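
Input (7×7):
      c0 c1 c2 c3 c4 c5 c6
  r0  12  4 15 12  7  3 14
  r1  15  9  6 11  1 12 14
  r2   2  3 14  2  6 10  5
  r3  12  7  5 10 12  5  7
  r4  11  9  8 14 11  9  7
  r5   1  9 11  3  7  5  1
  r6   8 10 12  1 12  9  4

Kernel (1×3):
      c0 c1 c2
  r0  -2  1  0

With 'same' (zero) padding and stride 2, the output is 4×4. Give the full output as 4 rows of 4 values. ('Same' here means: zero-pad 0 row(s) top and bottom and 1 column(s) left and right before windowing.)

12 7 -17 8
2 8 2 -15
11 -10 -17 -11
8 -8 10 -14

Output[0,0]: The receptive field on the zero-padded input at this output position is [0 12 4]. Elementwise product with the kernel and sum: 0·-2 + 12·1.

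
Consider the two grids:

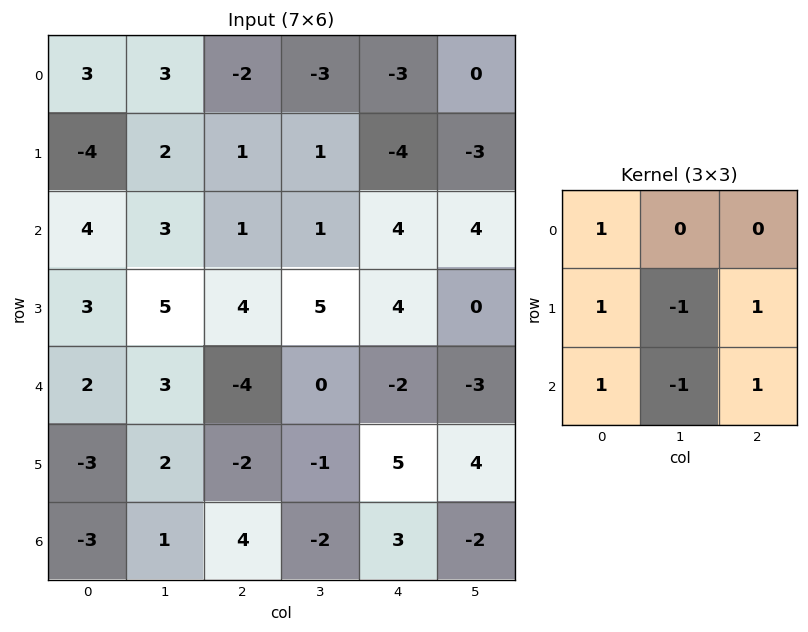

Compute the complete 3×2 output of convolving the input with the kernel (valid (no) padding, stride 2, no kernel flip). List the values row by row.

0 -2
1 -2
-5 9

Output[0,0]: The receptive field on the input at this output position is [3 3 -2 / -4 2 1 / 4 3 1]. Elementwise product with the kernel and sum: 3·1 + -4·1 + 2·-1 + 1·1 + 4·1 + 3·-1 + 1·1.
Output[0,1]: The receptive field on the input at this output position is [-2 -3 -3 / 1 1 -4 / 1 1 4]. Elementwise product with the kernel and sum: -2·1 + 1·1 + 1·-1 + -4·1 + 1·1 + 1·-1 + 4·1.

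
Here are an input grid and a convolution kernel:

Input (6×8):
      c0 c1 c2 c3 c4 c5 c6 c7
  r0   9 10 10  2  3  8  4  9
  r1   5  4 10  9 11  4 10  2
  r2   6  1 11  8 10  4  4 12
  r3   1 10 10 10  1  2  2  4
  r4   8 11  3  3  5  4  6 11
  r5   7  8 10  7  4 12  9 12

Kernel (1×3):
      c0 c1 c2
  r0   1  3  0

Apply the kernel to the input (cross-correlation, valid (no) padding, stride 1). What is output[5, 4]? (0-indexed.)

40

The receptive field on the input at this output position is [4 12 9]. Elementwise product with the kernel and sum: 4·1 + 12·3.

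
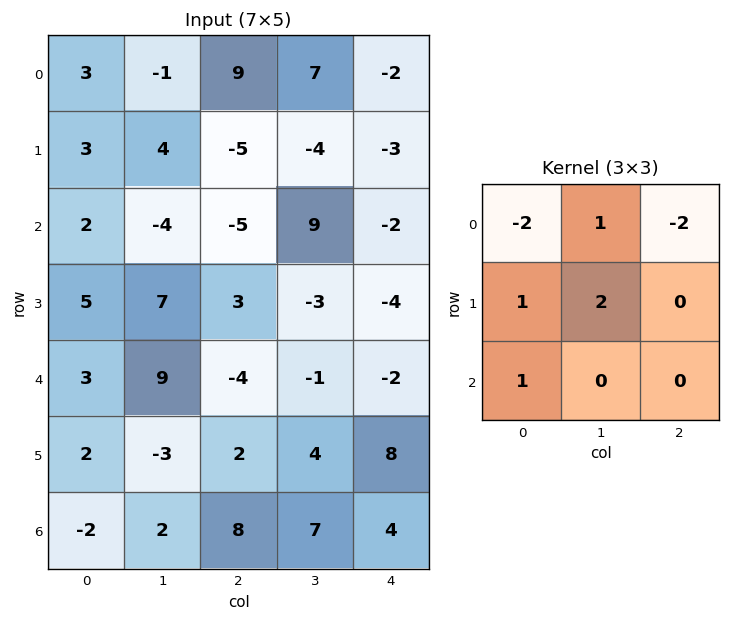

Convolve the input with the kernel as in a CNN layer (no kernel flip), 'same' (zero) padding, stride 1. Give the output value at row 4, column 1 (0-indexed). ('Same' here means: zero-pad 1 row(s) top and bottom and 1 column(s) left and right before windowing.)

The receptive field on the zero-padded input at this output position is [5 7 3 / 3 9 -4 / 2 -3 2]. Elementwise product with the kernel and sum: 5·-2 + 7·1 + 3·-2 + 3·1 + 9·2 + 2·1.

14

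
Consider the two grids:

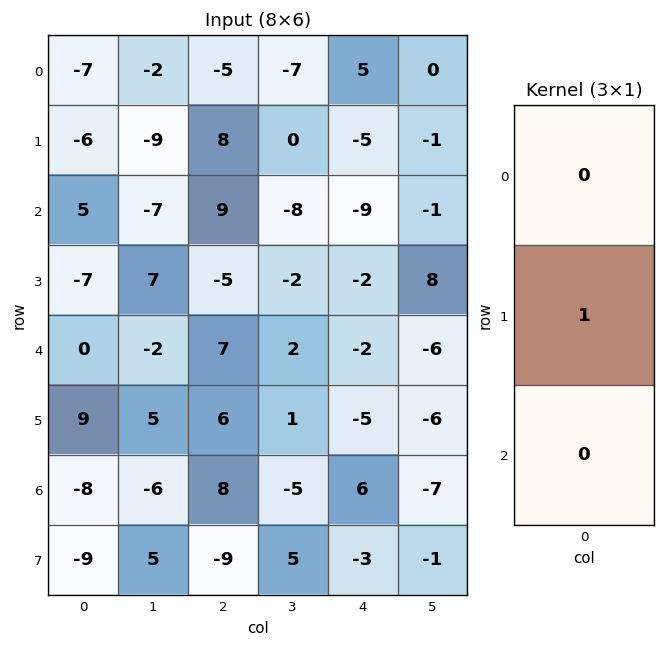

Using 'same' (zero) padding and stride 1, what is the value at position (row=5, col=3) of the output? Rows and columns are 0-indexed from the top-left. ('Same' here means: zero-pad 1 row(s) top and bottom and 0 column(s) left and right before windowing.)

1

The receptive field on the zero-padded input at this output position is [2 / 1 / -5]. Elementwise product with the kernel and sum: 1·1.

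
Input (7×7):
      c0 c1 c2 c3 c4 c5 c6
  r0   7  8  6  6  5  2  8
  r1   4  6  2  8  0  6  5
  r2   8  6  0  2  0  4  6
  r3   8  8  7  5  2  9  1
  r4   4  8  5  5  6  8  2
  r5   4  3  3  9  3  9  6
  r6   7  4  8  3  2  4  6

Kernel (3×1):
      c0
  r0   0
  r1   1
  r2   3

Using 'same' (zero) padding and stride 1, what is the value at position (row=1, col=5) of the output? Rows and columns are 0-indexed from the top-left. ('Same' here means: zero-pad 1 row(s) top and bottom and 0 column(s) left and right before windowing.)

18

The receptive field on the zero-padded input at this output position is [2 / 6 / 4]. Elementwise product with the kernel and sum: 6·1 + 4·3.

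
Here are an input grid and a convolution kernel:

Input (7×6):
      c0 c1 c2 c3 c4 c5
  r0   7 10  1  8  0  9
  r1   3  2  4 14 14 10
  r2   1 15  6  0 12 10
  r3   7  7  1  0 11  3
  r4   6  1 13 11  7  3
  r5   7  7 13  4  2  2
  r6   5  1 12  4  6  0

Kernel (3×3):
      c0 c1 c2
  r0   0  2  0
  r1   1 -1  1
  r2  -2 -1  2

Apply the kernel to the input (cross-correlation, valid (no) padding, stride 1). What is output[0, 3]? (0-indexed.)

The receptive field on the input at this output position is [8 0 9 / 14 14 10 / 0 12 10]. Elementwise product with the kernel and sum: 0·2 + 14·1 + 14·-1 + 10·1 + 0·-2 + 12·-1 + 10·2.

18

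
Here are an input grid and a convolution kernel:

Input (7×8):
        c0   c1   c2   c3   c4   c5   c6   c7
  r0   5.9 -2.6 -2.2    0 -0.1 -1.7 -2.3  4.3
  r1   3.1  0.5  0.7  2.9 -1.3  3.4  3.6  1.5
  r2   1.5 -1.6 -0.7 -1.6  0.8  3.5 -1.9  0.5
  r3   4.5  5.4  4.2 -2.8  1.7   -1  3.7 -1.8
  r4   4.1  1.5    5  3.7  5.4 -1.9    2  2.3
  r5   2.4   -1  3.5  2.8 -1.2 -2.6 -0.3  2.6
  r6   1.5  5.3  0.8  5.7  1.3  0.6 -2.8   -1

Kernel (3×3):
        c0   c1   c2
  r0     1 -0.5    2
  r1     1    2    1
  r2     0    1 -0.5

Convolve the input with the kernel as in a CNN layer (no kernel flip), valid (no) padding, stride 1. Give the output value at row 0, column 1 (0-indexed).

3.4

The receptive field on the input at this output position is [-2.6 -2.2 0 / 0.5 0.7 2.9 / -1.6 -0.7 -1.6]. Elementwise product with the kernel and sum: -2.6·1 + -2.2·-0.5 + 0·2 + 0.5·1 + 0.7·2 + 2.9·1 + -0.7·1 + -1.6·-0.5.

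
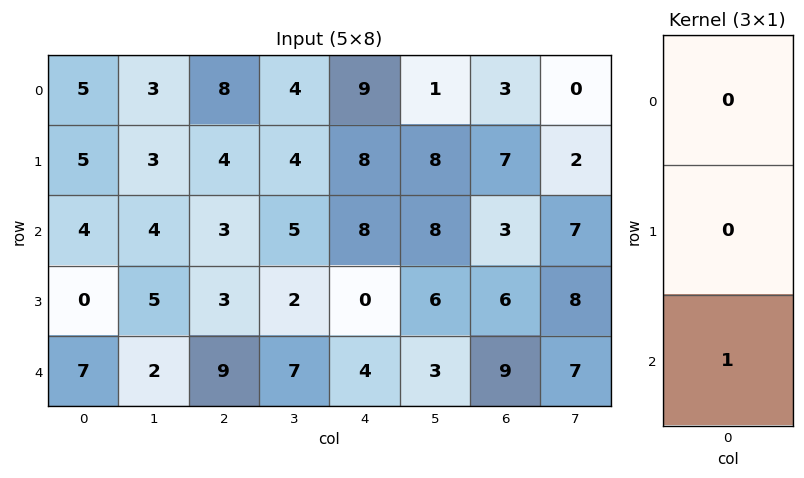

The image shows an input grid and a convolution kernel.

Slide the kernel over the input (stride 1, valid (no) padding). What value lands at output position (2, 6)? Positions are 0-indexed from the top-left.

The receptive field on the input at this output position is [3 / 6 / 9]. Elementwise product with the kernel and sum: 9·1.

9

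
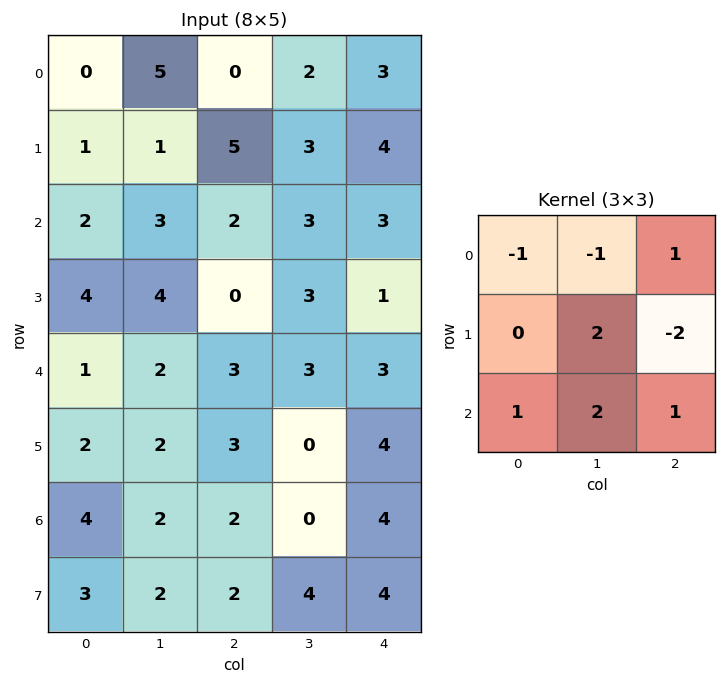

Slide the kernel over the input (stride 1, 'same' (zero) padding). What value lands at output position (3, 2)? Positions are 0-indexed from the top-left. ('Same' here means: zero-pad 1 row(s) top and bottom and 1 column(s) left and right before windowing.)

The receptive field on the zero-padded input at this output position is [3 2 3 / 4 0 3 / 2 3 3]. Elementwise product with the kernel and sum: 3·-1 + 2·-1 + 3·1 + 0·2 + 3·-2 + 2·1 + 3·2 + 3·1.

3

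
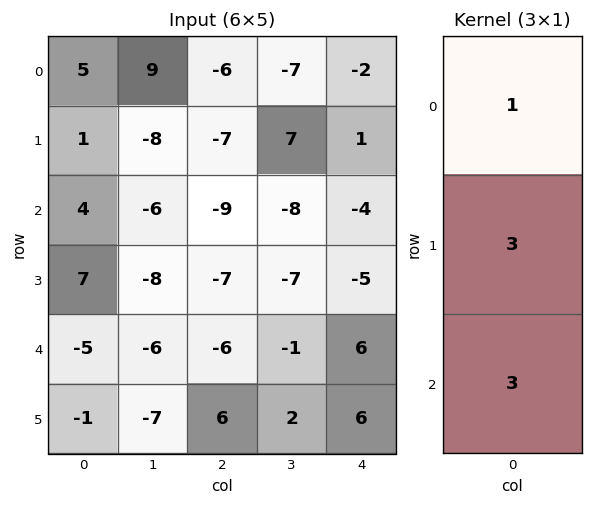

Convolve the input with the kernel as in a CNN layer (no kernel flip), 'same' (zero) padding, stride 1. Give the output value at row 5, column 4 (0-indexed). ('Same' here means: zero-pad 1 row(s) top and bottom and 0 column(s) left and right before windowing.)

24

The receptive field on the zero-padded input at this output position is [6 / 6 / 0]. Elementwise product with the kernel and sum: 6·1 + 6·3 + 0·3.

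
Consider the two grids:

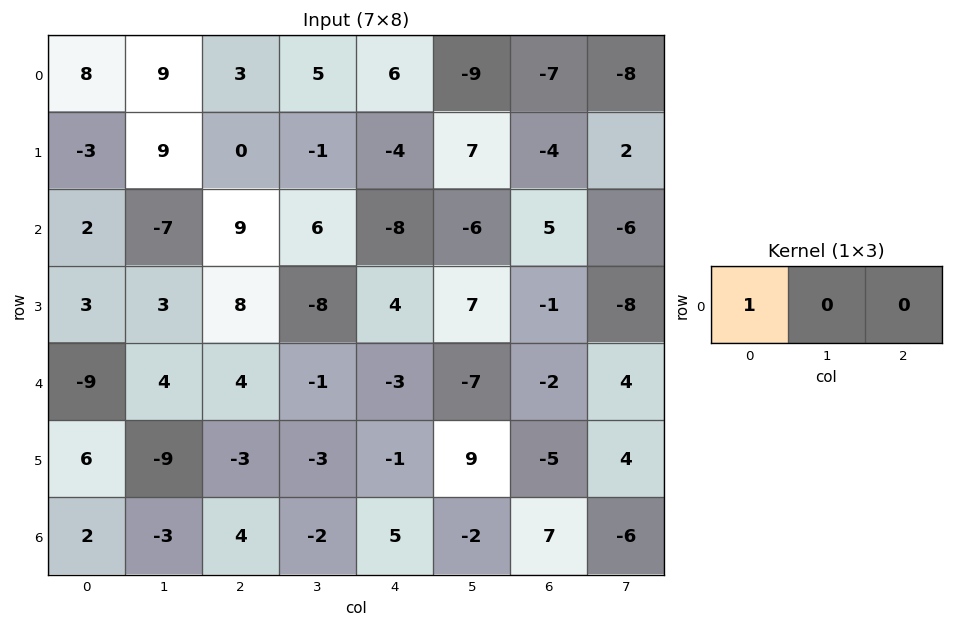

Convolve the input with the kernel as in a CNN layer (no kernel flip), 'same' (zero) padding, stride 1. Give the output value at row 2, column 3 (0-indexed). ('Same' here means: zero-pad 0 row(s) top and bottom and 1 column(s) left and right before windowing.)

The receptive field on the zero-padded input at this output position is [9 6 -8]. Elementwise product with the kernel and sum: 9·1.

9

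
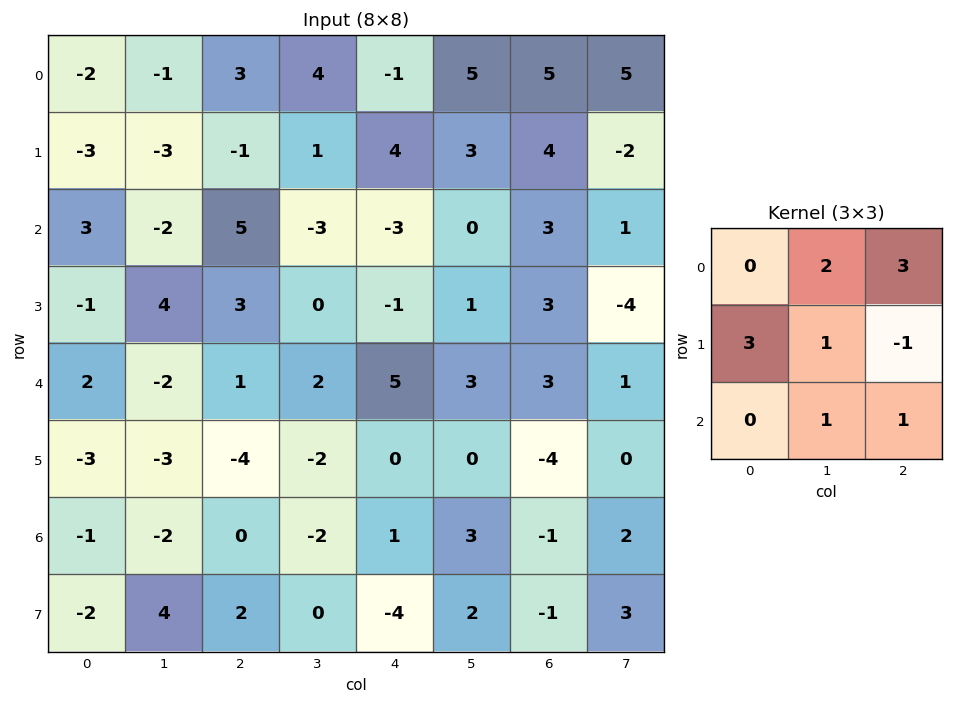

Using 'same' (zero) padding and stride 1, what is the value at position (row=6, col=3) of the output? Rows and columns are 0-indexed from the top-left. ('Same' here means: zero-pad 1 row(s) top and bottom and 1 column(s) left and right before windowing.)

-11

The receptive field on the zero-padded input at this output position is [-4 -2 0 / 0 -2 1 / 2 0 -4]. Elementwise product with the kernel and sum: -2·2 + 0·3 + 0·3 + -2·1 + 1·-1 + 0·1 + -4·1.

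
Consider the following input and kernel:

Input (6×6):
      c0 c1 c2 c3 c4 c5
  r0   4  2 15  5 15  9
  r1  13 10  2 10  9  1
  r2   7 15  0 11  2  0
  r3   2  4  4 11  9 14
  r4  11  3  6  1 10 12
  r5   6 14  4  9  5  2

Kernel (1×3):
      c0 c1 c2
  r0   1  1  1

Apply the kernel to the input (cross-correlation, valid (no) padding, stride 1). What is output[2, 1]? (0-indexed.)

The receptive field on the input at this output position is [15 0 11]. Elementwise product with the kernel and sum: 15·1 + 0·1 + 11·1.

26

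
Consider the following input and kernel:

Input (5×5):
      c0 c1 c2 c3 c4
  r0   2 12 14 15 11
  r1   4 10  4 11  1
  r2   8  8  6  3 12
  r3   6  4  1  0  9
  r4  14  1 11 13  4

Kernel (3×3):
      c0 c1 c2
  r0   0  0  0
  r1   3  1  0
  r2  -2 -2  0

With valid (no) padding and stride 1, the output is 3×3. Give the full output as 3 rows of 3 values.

-10 6 5
12 20 19
-8 -11 -45

Output[0,0]: The receptive field on the input at this output position is [2 12 14 / 4 10 4 / 8 8 6]. Elementwise product with the kernel and sum: 4·3 + 10·1 + 8·-2 + 8·-2.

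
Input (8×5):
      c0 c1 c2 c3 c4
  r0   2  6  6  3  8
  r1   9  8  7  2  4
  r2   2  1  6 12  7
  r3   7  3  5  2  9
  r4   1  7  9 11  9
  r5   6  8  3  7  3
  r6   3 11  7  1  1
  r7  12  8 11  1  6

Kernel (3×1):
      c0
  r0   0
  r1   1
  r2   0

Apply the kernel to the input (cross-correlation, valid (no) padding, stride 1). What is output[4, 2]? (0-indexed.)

3

The receptive field on the input at this output position is [9 / 3 / 7]. Elementwise product with the kernel and sum: 3·1.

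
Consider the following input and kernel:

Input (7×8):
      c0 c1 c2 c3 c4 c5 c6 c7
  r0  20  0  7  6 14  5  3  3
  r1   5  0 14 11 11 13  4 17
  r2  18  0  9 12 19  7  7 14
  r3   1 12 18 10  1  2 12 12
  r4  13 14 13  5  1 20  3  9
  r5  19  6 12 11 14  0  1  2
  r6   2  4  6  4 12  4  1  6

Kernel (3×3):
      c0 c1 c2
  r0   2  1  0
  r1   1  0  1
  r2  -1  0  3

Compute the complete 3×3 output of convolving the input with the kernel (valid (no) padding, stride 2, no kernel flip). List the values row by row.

Output[0,0]: The receptive field on the input at this output position is [20 0 7 / 5 0 14 / 18 0 9]. Elementwise product with the kernel and sum: 20·2 + 0·1 + 5·1 + 14·1 + 18·-1 + 9·3.
Output[0,1]: The receptive field on the input at this output position is [7 6 14 / 14 11 11 / 9 12 19]. Elementwise product with the kernel and sum: 7·2 + 6·1 + 14·1 + 11·1 + 9·-1 + 19·3.

68 93 50
81 39 66
87 87 28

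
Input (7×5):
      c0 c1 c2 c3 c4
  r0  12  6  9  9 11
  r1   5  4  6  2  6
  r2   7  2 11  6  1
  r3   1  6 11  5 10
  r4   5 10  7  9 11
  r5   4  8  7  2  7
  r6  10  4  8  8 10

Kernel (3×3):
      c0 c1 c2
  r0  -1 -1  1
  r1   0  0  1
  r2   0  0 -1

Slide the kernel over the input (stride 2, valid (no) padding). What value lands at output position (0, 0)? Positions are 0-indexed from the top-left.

-14

The receptive field on the input at this output position is [12 6 9 / 5 4 6 / 7 2 11]. Elementwise product with the kernel and sum: 12·-1 + 6·-1 + 9·1 + 6·1 + 11·-1.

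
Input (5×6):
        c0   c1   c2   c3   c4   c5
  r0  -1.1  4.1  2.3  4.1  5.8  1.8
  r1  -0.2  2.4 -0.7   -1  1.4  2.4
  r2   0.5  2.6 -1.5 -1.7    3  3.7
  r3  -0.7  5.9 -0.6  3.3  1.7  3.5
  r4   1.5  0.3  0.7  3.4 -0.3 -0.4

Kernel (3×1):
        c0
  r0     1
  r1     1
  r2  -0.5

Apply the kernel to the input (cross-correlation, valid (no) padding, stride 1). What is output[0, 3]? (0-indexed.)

The receptive field on the input at this output position is [4.1 / -1 / -1.7]. Elementwise product with the kernel and sum: 4.1·1 + -1·1 + -1.7·-0.5.

3.95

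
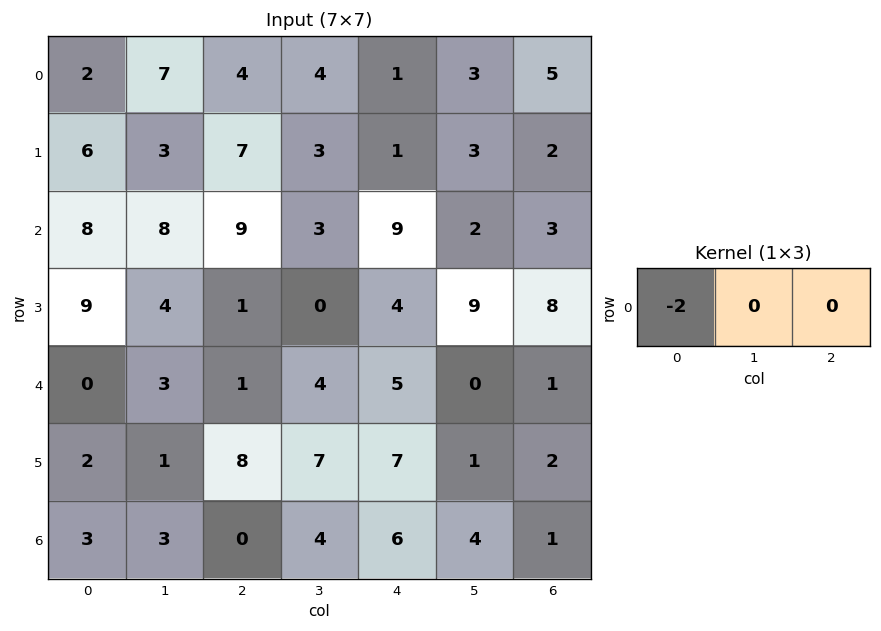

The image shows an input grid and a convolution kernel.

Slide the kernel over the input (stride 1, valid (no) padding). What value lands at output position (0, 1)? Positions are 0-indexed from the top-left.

-14

The receptive field on the input at this output position is [7 4 4]. Elementwise product with the kernel and sum: 7·-2.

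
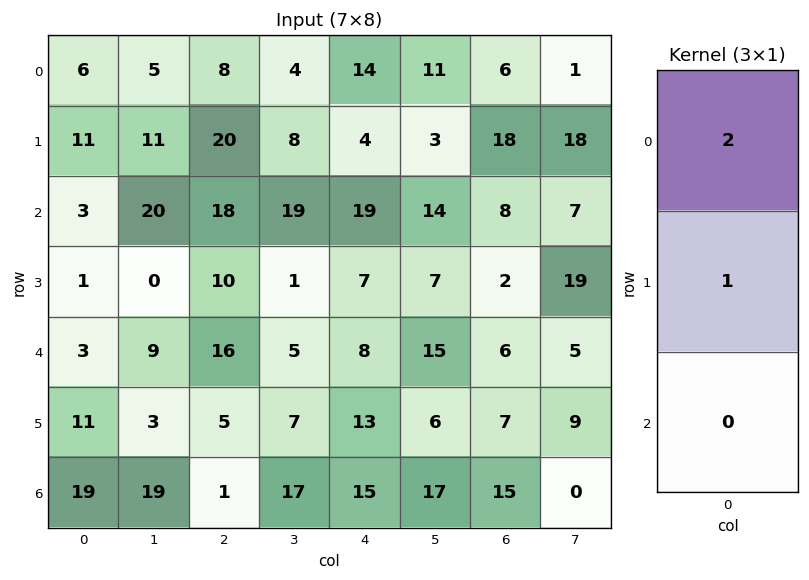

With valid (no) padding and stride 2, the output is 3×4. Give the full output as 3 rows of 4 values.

23 36 32 30
7 46 45 18
17 37 29 19

Output[0,0]: The receptive field on the input at this output position is [6 / 11 / 3]. Elementwise product with the kernel and sum: 6·2 + 11·1.
Output[0,1]: The receptive field on the input at this output position is [8 / 20 / 18]. Elementwise product with the kernel and sum: 8·2 + 20·1.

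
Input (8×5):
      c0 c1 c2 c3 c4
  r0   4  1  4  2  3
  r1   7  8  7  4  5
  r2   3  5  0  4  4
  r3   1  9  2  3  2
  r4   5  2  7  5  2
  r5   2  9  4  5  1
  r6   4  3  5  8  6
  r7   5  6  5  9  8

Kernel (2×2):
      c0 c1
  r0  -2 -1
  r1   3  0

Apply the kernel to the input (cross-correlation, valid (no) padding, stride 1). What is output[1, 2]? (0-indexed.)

-18

The receptive field on the input at this output position is [7 4 / 0 4]. Elementwise product with the kernel and sum: 7·-2 + 4·-1 + 0·3.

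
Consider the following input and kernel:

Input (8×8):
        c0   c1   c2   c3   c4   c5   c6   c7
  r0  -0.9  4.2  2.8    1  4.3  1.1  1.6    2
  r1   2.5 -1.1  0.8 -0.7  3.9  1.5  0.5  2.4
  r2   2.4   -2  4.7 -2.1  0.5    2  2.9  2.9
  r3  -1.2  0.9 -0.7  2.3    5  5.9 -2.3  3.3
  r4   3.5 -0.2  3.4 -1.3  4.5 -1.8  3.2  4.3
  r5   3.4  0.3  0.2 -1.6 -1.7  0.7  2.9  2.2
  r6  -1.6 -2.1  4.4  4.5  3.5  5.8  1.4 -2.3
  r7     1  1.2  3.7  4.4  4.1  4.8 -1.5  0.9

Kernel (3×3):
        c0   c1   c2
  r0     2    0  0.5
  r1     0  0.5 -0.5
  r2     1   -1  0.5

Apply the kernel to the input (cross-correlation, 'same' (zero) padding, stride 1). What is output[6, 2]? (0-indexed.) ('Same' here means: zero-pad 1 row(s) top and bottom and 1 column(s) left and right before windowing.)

The receptive field on the zero-padded input at this output position is [0.3 0.2 -1.6 / -2.1 4.4 4.5 / 1.2 3.7 4.4]. Elementwise product with the kernel and sum: 0.3·2 + -1.6·0.5 + 4.4·0.5 + 4.5·-0.5 + 1.2·1 + 3.7·-1 + 4.4·0.5.

-0.55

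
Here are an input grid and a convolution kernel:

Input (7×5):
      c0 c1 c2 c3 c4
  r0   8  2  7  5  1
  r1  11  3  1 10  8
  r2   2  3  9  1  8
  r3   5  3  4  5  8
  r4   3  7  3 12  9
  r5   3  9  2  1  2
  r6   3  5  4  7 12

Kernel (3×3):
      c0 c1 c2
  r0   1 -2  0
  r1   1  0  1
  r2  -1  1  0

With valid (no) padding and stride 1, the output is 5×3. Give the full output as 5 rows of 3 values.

17 7 -2
14 6 -1
9 -11 28
11 7 5
-4 10 -14

Output[0,0]: The receptive field on the input at this output position is [8 2 7 / 11 3 1 / 2 3 9]. Elementwise product with the kernel and sum: 8·1 + 2·-2 + 11·1 + 1·1 + 2·-1 + 3·1.
Output[0,1]: The receptive field on the input at this output position is [2 7 5 / 3 1 10 / 3 9 1]. Elementwise product with the kernel and sum: 2·1 + 7·-2 + 3·1 + 10·1 + 3·-1 + 9·1.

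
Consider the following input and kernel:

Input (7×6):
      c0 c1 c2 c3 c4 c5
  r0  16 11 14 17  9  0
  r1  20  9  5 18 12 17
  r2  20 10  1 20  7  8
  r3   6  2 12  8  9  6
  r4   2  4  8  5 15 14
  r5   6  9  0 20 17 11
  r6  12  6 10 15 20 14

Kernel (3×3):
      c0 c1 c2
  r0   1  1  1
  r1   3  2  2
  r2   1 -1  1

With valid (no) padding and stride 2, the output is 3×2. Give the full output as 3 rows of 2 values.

Output[0,0]: The receptive field on the input at this output position is [16 11 14 / 20 9 5 / 20 10 1]. Elementwise product with the kernel and sum: 16·1 + 11·1 + 14·1 + 20·3 + 9·2 + 5·2 + 20·1 + 10·-1 + 1·1.
Output[0,1]: The receptive field on the input at this output position is [14 17 9 / 5 18 12 / 1 20 7]. Elementwise product with the kernel and sum: 14·1 + 17·1 + 9·1 + 5·3 + 18·2 + 12·2 + 1·1 + 20·-1 + 7·1.

140 103
83 116
66 117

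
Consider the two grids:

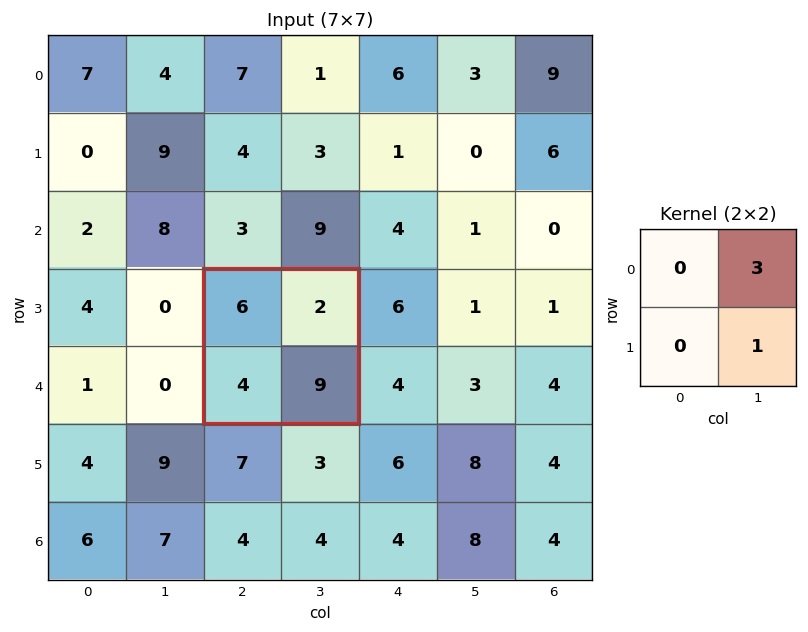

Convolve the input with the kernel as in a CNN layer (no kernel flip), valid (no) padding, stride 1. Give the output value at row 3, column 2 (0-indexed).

The receptive field on the input at this output position is [6 2 / 4 9]. Elementwise product with the kernel and sum: 2·3 + 9·1.

15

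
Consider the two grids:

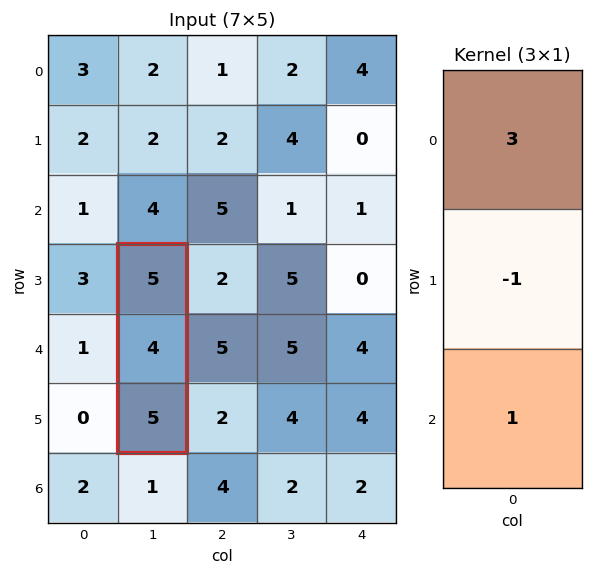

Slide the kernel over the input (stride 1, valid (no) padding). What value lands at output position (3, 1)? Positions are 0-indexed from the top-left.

16

The receptive field on the input at this output position is [5 / 4 / 5]. Elementwise product with the kernel and sum: 5·3 + 4·-1 + 5·1.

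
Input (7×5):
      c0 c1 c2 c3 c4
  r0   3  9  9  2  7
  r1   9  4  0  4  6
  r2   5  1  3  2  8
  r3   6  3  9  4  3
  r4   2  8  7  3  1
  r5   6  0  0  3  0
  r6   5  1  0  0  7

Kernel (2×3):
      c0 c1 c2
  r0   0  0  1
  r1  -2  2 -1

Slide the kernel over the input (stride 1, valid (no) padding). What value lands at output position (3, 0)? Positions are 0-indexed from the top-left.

14

The receptive field on the input at this output position is [6 3 9 / 2 8 7]. Elementwise product with the kernel and sum: 9·1 + 2·-2 + 8·2 + 7·-1.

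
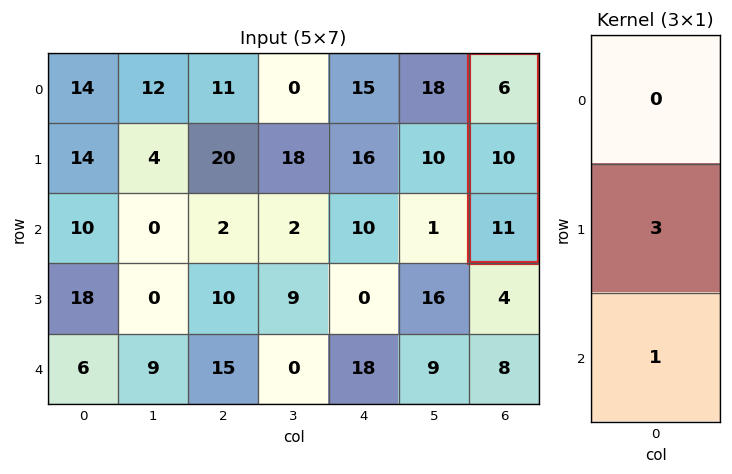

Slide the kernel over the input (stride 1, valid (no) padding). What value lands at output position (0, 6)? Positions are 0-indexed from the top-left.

The receptive field on the input at this output position is [6 / 10 / 11]. Elementwise product with the kernel and sum: 10·3 + 11·1.

41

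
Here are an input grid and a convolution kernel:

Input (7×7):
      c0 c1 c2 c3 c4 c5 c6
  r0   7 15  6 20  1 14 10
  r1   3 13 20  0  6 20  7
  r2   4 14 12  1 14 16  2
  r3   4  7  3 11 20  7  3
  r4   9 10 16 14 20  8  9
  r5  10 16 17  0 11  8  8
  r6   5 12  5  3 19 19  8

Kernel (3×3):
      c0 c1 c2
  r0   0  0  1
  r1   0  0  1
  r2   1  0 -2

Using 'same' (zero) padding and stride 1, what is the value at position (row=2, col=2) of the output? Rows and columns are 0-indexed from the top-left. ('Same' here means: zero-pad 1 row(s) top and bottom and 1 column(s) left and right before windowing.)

-14

The receptive field on the zero-padded input at this output position is [13 20 0 / 14 12 1 / 7 3 11]. Elementwise product with the kernel and sum: 0·1 + 1·1 + 7·1 + 11·-2.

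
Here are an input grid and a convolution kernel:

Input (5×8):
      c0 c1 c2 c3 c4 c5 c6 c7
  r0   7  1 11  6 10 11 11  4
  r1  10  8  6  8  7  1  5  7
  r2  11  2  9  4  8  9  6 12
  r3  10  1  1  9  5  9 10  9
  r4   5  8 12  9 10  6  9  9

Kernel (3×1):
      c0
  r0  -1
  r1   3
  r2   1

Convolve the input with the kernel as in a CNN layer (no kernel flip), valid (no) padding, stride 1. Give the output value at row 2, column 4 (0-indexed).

The receptive field on the input at this output position is [8 / 5 / 10]. Elementwise product with the kernel and sum: 8·-1 + 5·3 + 10·1.

17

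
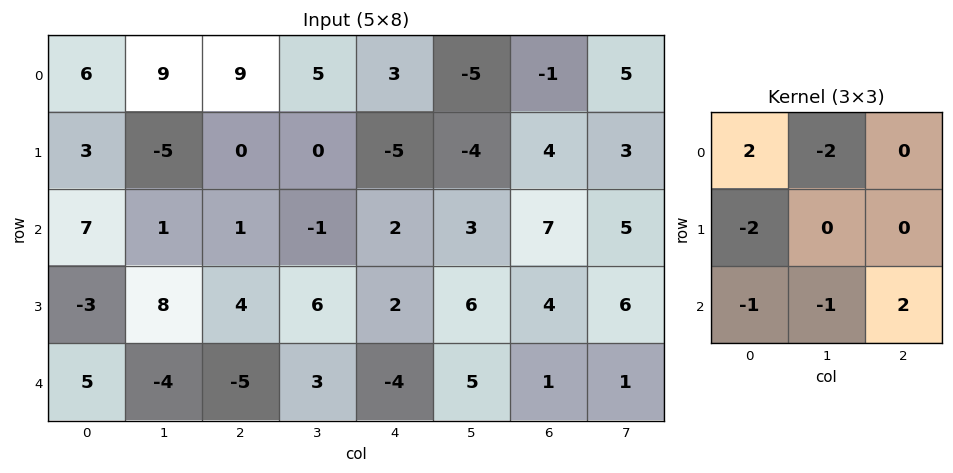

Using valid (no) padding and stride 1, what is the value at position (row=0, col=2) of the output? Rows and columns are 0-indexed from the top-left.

The receptive field on the input at this output position is [9 5 3 / 0 0 -5 / 1 -1 2]. Elementwise product with the kernel and sum: 9·2 + 5·-2 + 0·-2 + 1·-1 + -1·-1 + 2·2.

12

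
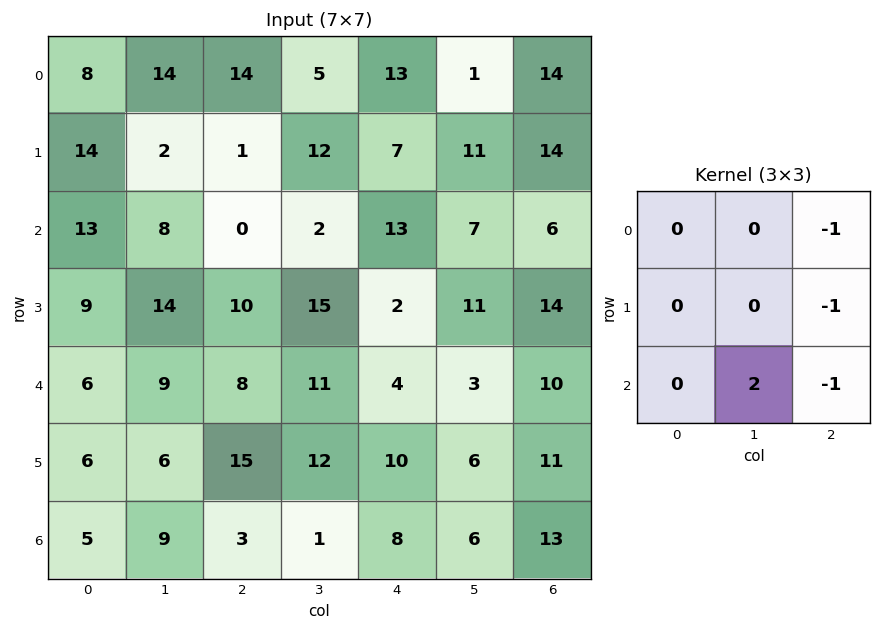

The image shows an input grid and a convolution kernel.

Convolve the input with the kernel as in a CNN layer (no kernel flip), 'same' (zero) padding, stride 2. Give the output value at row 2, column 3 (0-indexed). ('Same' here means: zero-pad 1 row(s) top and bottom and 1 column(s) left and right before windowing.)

22

The receptive field on the zero-padded input at this output position is [11 14 0 / 3 10 0 / 6 11 0]. Elementwise product with the kernel and sum: 0·-1 + 0·-1 + 11·2 + 0·-1.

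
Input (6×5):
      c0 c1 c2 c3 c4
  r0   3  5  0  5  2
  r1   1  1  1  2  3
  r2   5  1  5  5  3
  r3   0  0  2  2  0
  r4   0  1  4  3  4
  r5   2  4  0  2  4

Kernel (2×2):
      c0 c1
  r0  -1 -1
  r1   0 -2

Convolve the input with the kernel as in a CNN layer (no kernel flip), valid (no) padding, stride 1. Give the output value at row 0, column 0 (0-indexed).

-10

The receptive field on the input at this output position is [3 5 / 1 1]. Elementwise product with the kernel and sum: 3·-1 + 5·-1 + 1·-2.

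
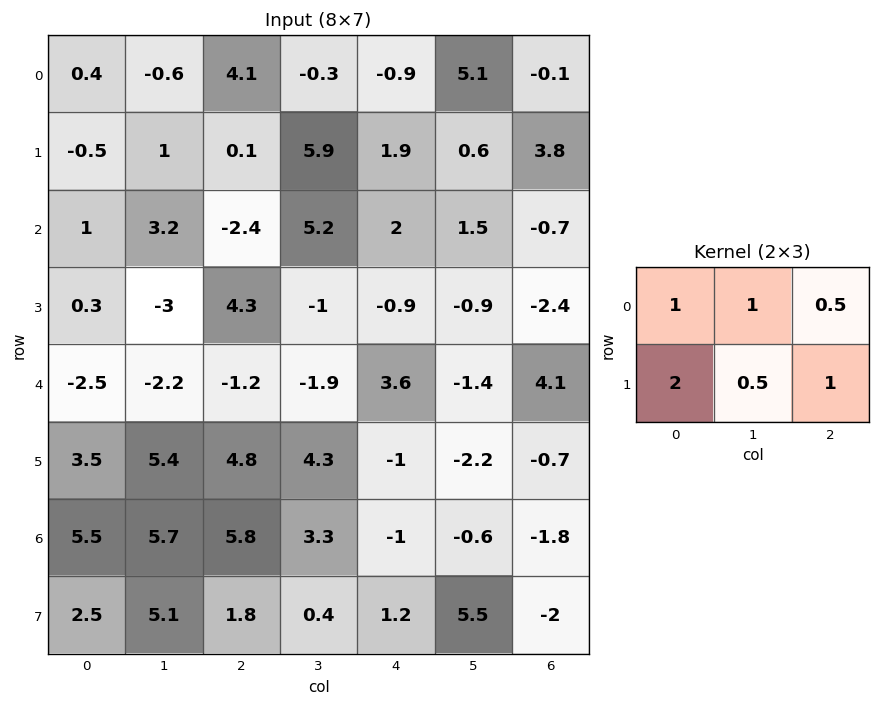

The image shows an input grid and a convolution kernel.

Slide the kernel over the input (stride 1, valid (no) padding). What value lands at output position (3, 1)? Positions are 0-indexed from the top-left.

-6.1

The receptive field on the input at this output position is [-3 4.3 -1 / -2.2 -1.2 -1.9]. Elementwise product with the kernel and sum: -3·1 + 4.3·1 + -1·0.5 + -2.2·2 + -1.2·0.5 + -1.9·1.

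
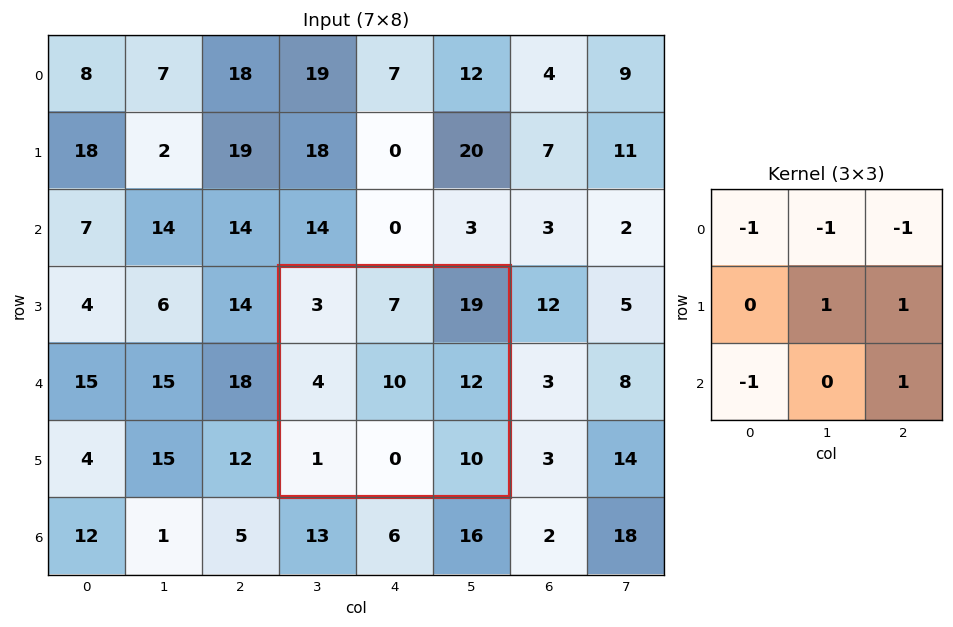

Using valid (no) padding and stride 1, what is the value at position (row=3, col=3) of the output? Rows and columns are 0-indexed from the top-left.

The receptive field on the input at this output position is [3 7 19 / 4 10 12 / 1 0 10]. Elementwise product with the kernel and sum: 3·-1 + 7·-1 + 19·-1 + 10·1 + 12·1 + 1·-1 + 10·1.

2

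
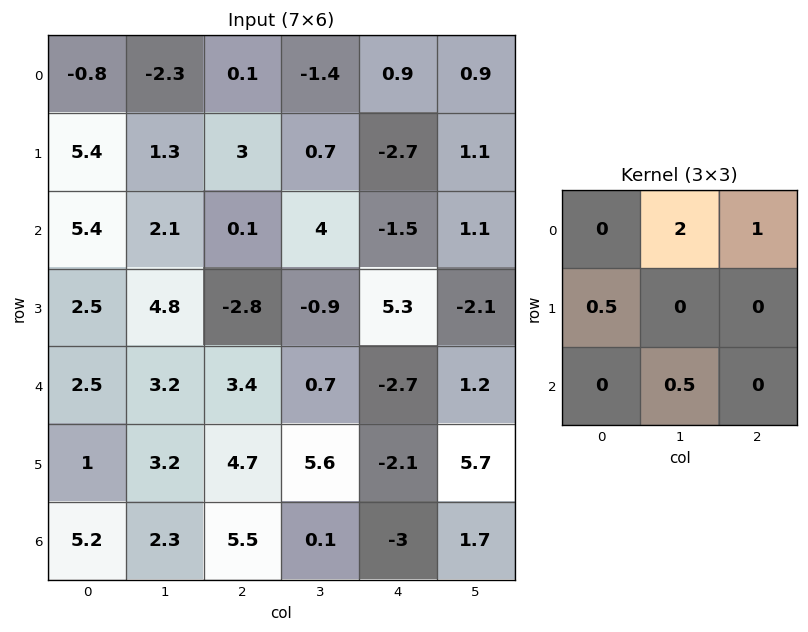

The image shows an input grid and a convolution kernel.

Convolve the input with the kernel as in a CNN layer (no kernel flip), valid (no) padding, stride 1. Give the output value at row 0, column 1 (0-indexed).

-0.5

The receptive field on the input at this output position is [-2.3 0.1 -1.4 / 1.3 3 0.7 / 2.1 0.1 4]. Elementwise product with the kernel and sum: 0.1·2 + -1.4·1 + 1.3·0.5 + 0.1·0.5.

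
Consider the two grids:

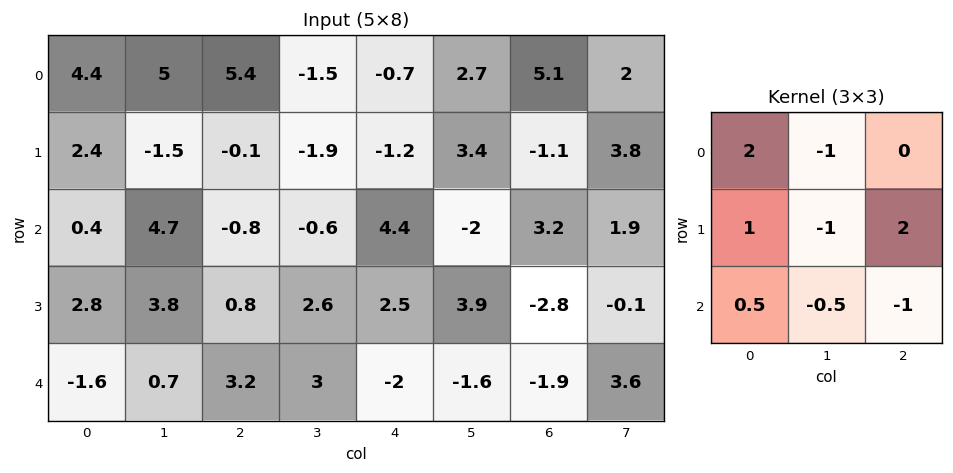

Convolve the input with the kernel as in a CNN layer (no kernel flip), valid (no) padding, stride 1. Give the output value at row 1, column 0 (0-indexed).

The receptive field on the input at this output position is [2.4 -1.5 -0.1 / 0.4 4.7 -0.8 / 2.8 3.8 0.8]. Elementwise product with the kernel and sum: 2.4·2 + -1.5·-1 + 0.4·1 + 4.7·-1 + -0.8·2 + 2.8·0.5 + 3.8·-0.5 + 0.8·-1.

-0.9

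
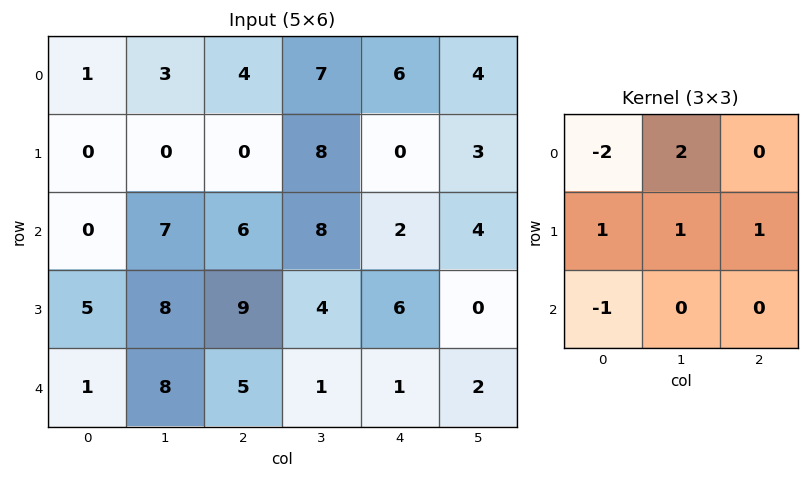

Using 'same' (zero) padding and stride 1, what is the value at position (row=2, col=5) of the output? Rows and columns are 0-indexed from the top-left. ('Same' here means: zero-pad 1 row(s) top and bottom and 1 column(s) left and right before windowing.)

6

The receptive field on the zero-padded input at this output position is [0 3 0 / 2 4 0 / 6 0 0]. Elementwise product with the kernel and sum: 0·-2 + 3·2 + 2·1 + 4·1 + 0·1 + 6·-1.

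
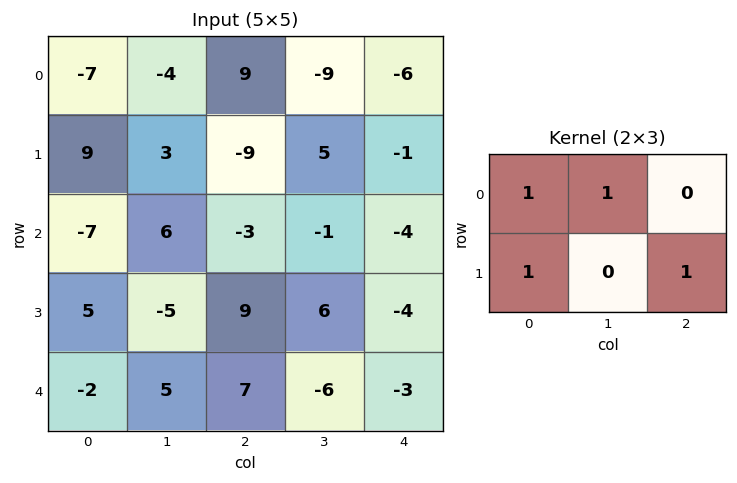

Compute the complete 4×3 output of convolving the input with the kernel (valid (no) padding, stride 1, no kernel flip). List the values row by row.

-11 13 -10
2 -1 -11
13 4 1
5 3 19

Output[0,0]: The receptive field on the input at this output position is [-7 -4 9 / 9 3 -9]. Elementwise product with the kernel and sum: -7·1 + -4·1 + 9·1 + -9·1.
Output[0,1]: The receptive field on the input at this output position is [-4 9 -9 / 3 -9 5]. Elementwise product with the kernel and sum: -4·1 + 9·1 + 3·1 + 5·1.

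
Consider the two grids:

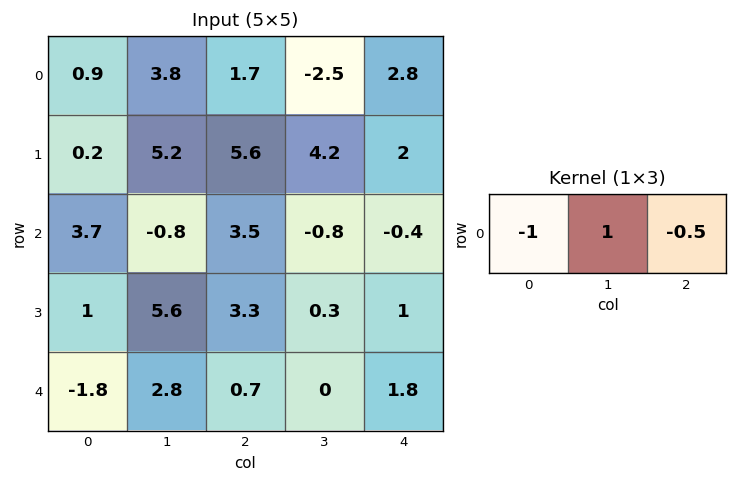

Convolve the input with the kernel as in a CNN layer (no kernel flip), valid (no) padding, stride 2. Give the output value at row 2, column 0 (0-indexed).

The receptive field on the input at this output position is [-1.8 2.8 0.7]. Elementwise product with the kernel and sum: -1.8·-1 + 2.8·1 + 0.7·-0.5.

4.25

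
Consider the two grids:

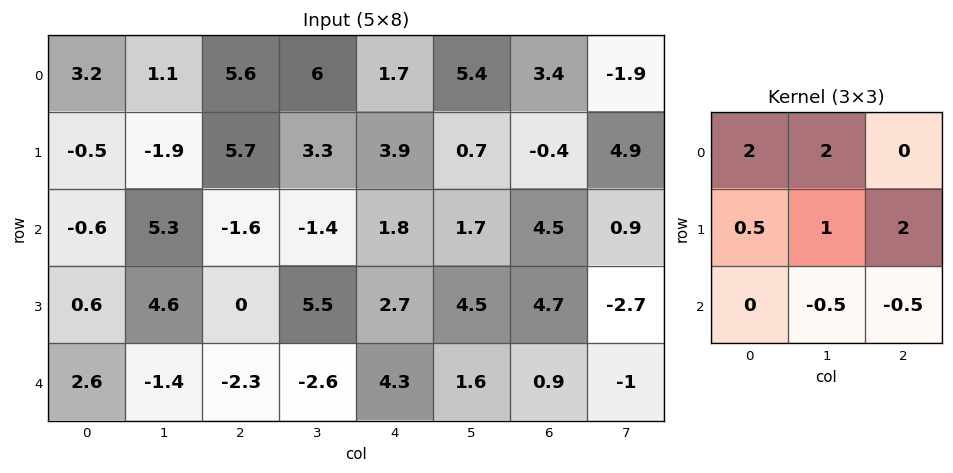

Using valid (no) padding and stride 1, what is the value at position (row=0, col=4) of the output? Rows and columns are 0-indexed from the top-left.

The receptive field on the input at this output position is [1.7 5.4 3.4 / 3.9 0.7 -0.4 / 1.8 1.7 4.5]. Elementwise product with the kernel and sum: 1.7·2 + 5.4·2 + 3.9·0.5 + 0.7·1 + -0.4·2 + 1.7·-0.5 + 4.5·-0.5.

12.95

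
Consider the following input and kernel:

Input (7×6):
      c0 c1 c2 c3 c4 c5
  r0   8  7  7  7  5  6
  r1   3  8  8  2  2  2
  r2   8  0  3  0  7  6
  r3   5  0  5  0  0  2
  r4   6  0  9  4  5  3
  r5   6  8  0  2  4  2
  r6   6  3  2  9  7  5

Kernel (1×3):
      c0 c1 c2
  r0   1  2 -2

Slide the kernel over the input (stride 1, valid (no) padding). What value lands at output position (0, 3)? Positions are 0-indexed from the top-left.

5

The receptive field on the input at this output position is [7 5 6]. Elementwise product with the kernel and sum: 7·1 + 5·2 + 6·-2.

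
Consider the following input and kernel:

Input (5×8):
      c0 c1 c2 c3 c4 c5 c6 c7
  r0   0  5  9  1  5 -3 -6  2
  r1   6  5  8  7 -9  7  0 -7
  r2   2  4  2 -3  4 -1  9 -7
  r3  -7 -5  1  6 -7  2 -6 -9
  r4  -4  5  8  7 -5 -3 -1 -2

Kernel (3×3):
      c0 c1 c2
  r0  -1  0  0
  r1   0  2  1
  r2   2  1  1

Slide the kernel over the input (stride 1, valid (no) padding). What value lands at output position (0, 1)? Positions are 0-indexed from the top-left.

25

The receptive field on the input at this output position is [5 9 1 / 5 8 7 / 4 2 -3]. Elementwise product with the kernel and sum: 5·-1 + 8·2 + 7·1 + 4·2 + 2·1 + -3·1.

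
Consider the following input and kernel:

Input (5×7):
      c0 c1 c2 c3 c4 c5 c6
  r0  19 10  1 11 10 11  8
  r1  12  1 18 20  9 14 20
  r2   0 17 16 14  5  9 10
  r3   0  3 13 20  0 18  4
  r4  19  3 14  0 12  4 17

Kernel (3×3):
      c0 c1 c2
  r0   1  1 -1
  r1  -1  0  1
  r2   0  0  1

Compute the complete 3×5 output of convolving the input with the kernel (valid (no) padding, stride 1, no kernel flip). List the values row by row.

50 33 -2 13 34
24 16 18 28 12
28 36 24 12 25

Output[0,0]: The receptive field on the input at this output position is [19 10 1 / 12 1 18 / 0 17 16]. Elementwise product with the kernel and sum: 19·1 + 10·1 + 1·-1 + 12·-1 + 18·1 + 16·1.
Output[0,1]: The receptive field on the input at this output position is [10 1 11 / 1 18 20 / 17 16 14]. Elementwise product with the kernel and sum: 10·1 + 1·1 + 11·-1 + 1·-1 + 20·1 + 14·1.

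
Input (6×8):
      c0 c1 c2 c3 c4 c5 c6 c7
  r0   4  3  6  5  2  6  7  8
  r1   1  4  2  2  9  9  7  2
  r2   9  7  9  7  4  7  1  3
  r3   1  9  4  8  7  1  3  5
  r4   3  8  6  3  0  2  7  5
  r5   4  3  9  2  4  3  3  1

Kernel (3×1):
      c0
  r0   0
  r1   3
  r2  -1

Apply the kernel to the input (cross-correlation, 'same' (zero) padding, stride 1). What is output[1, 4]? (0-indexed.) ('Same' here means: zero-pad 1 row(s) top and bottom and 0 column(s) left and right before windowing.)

23

The receptive field on the zero-padded input at this output position is [2 / 9 / 4]. Elementwise product with the kernel and sum: 9·3 + 4·-1.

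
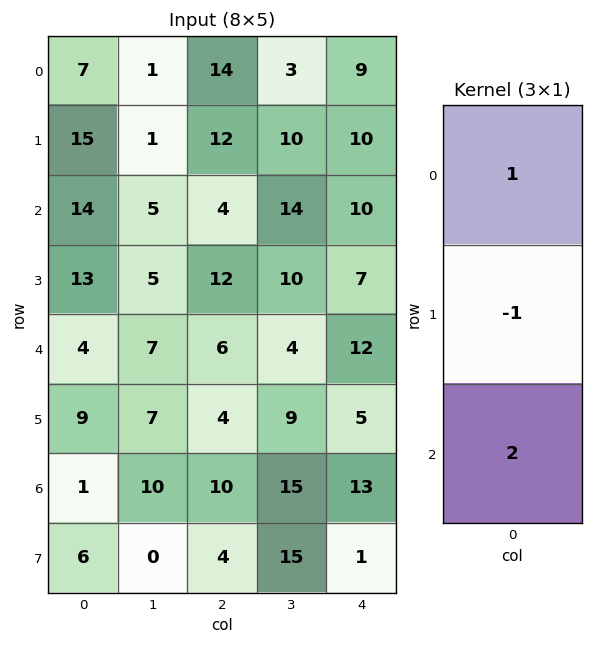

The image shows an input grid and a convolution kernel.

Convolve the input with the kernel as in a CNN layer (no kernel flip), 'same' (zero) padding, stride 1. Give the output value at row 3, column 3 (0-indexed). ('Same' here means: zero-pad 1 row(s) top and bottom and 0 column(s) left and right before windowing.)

The receptive field on the zero-padded input at this output position is [14 / 10 / 4]. Elementwise product with the kernel and sum: 14·1 + 10·-1 + 4·2.

12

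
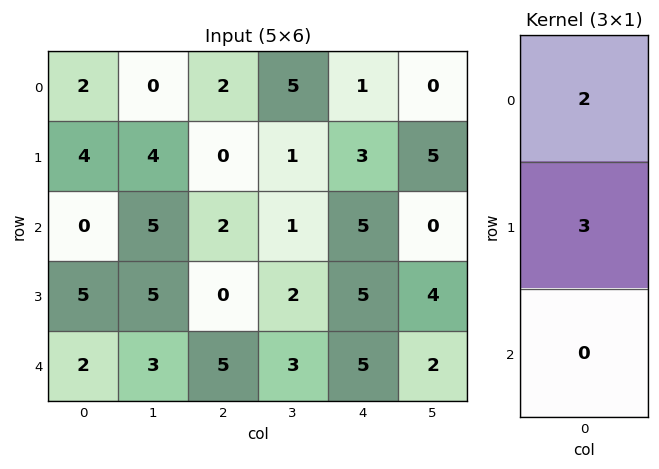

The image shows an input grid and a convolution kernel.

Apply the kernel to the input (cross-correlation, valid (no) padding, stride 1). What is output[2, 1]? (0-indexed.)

The receptive field on the input at this output position is [5 / 5 / 3]. Elementwise product with the kernel and sum: 5·2 + 5·3.

25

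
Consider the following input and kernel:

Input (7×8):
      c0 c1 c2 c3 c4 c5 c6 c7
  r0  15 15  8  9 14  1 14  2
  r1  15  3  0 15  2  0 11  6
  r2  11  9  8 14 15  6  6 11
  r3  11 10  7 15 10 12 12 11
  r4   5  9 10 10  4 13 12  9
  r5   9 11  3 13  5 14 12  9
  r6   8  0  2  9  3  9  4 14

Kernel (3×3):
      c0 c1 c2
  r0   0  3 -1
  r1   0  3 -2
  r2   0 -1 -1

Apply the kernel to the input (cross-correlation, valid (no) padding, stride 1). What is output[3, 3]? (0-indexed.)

-15

The receptive field on the input at this output position is [15 10 12 / 10 4 13 / 13 5 14]. Elementwise product with the kernel and sum: 10·3 + 12·-1 + 4·3 + 13·-2 + 5·-1 + 14·-1.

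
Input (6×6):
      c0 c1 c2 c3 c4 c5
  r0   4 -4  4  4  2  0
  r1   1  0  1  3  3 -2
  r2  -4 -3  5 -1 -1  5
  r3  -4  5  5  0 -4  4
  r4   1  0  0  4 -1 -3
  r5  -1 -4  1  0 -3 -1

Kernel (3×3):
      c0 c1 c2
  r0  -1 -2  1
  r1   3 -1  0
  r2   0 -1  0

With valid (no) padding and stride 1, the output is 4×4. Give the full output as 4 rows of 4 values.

Output[0,0]: The receptive field on the input at this output position is [4 -4 4 / 1 0 1 / -4 -3 5]. Elementwise product with the kernel and sum: 4·-1 + -4·-2 + 4·1 + 1·3 + 0·-1 + -3·-1.

14 -6 -9 -1
-14 -18 12 -9
-2 2 7 13
6 -16 -13 28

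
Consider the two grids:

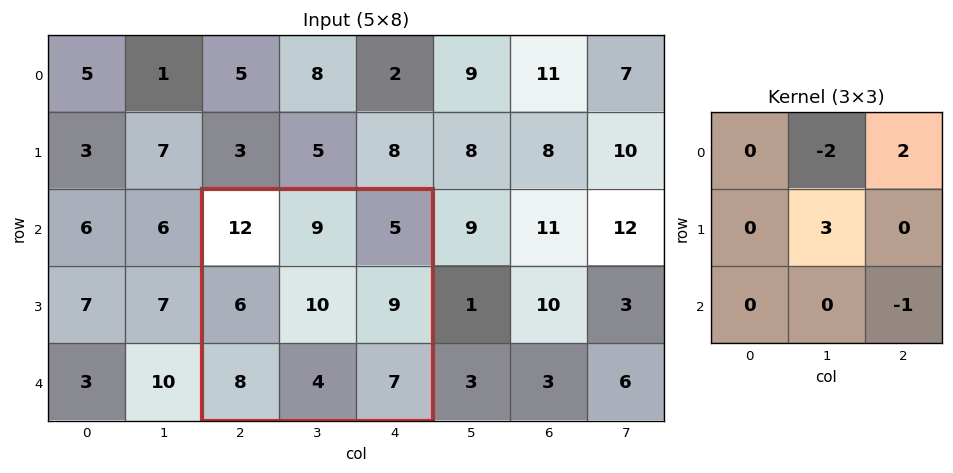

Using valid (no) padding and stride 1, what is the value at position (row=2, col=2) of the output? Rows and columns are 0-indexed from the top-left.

15

The receptive field on the input at this output position is [12 9 5 / 6 10 9 / 8 4 7]. Elementwise product with the kernel and sum: 9·-2 + 5·2 + 10·3 + 7·-1.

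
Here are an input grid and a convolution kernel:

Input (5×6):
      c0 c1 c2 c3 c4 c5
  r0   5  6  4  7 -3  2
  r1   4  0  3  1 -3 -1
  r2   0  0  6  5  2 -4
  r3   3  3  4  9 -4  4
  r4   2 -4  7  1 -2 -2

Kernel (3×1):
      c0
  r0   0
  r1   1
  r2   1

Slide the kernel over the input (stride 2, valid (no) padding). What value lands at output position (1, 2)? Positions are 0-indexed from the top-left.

-6

The receptive field on the input at this output position is [2 / -4 / -2]. Elementwise product with the kernel and sum: -4·1 + -2·1.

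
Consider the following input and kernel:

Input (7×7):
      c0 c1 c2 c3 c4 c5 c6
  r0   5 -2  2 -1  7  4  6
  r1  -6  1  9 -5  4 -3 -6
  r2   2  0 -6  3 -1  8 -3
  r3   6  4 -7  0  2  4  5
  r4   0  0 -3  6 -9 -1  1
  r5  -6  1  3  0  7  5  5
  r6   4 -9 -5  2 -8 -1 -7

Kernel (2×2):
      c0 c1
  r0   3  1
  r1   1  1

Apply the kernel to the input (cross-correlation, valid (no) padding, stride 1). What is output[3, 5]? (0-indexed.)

The receptive field on the input at this output position is [4 5 / -1 1]. Elementwise product with the kernel and sum: 4·3 + 5·1 + -1·1 + 1·1.

17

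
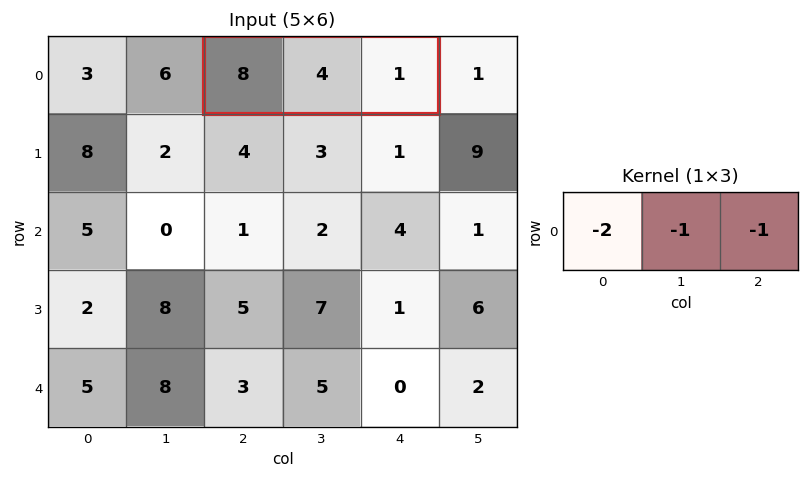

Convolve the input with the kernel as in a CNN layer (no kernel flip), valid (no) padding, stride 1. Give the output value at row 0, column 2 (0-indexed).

The receptive field on the input at this output position is [8 4 1]. Elementwise product with the kernel and sum: 8·-2 + 4·-1 + 1·-1.

-21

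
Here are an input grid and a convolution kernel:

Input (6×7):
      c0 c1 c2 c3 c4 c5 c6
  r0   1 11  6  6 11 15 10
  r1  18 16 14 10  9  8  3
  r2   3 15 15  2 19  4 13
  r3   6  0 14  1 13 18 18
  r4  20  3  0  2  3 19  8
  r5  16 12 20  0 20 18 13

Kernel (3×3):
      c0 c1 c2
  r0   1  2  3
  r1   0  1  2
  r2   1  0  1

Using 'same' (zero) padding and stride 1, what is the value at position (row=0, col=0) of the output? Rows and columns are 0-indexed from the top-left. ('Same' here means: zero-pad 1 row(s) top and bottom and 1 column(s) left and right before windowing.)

39

The receptive field on the zero-padded input at this output position is [0 0 0 / 0 1 11 / 0 18 16]. Elementwise product with the kernel and sum: 0·1 + 0·2 + 0·3 + 1·1 + 11·2 + 0·1 + 16·1.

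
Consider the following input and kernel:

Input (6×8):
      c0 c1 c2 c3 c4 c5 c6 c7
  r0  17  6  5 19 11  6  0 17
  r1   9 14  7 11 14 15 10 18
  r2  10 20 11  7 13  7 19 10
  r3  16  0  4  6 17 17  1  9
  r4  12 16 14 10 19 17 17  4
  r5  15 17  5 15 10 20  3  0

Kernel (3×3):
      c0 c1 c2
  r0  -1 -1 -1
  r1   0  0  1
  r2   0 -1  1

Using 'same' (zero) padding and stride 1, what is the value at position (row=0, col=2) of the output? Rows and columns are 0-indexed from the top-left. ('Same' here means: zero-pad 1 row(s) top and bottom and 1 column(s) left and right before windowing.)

23

The receptive field on the zero-padded input at this output position is [0 0 0 / 6 5 19 / 14 7 11]. Elementwise product with the kernel and sum: 0·-1 + 0·-1 + 0·-1 + 19·1 + 7·-1 + 11·1.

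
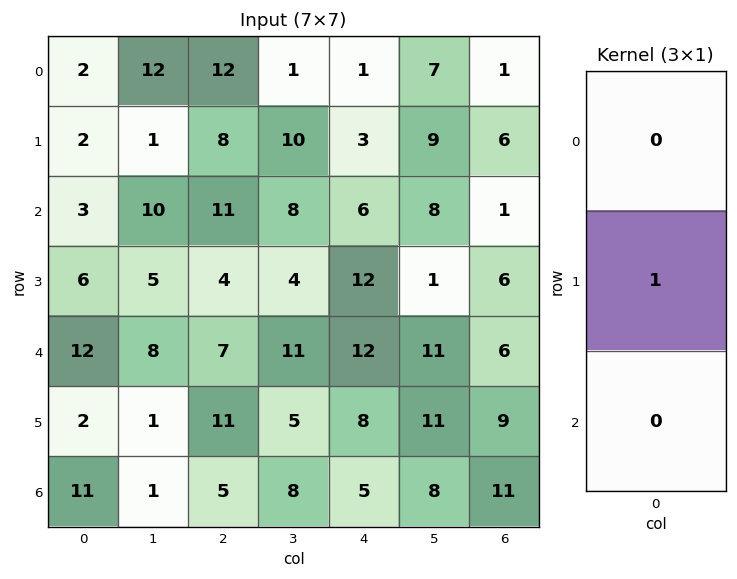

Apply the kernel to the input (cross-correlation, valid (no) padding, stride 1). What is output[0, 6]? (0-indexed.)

6

The receptive field on the input at this output position is [1 / 6 / 1]. Elementwise product with the kernel and sum: 6·1.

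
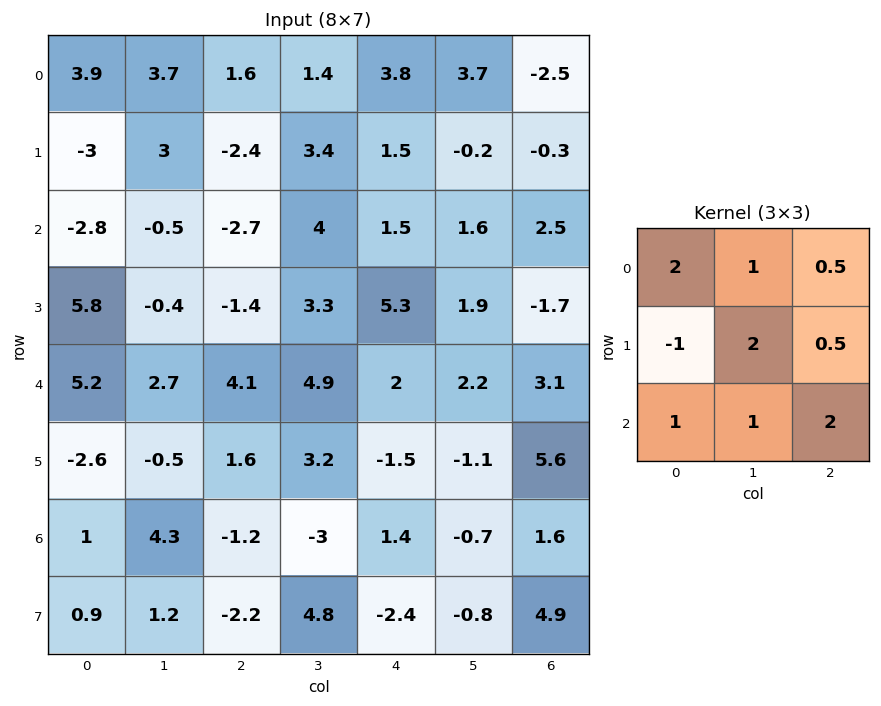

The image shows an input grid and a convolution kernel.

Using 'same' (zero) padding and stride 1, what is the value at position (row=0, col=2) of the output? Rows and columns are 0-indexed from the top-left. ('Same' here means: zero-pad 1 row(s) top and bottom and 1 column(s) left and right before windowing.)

7.6

The receptive field on the zero-padded input at this output position is [0 0 0 / 3.7 1.6 1.4 / 3 -2.4 3.4]. Elementwise product with the kernel and sum: 0·2 + 0·1 + 0·0.5 + 3.7·-1 + 1.6·2 + 1.4·0.5 + 3·1 + -2.4·1 + 3.4·2.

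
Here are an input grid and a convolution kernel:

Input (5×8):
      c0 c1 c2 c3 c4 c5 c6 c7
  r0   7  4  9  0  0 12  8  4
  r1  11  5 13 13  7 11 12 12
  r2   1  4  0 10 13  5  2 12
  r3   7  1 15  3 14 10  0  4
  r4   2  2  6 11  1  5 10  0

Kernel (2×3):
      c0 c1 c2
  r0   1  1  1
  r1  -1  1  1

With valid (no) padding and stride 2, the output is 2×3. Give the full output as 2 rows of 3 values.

Output[0,0]: The receptive field on the input at this output position is [7 4 9 / 11 5 13]. Elementwise product with the kernel and sum: 7·1 + 4·1 + 9·1 + 11·-1 + 5·1 + 13·1.
Output[0,1]: The receptive field on the input at this output position is [9 0 0 / 13 13 7]. Elementwise product with the kernel and sum: 9·1 + 0·1 + 0·1 + 13·-1 + 13·1 + 7·1.

27 16 36
14 25 16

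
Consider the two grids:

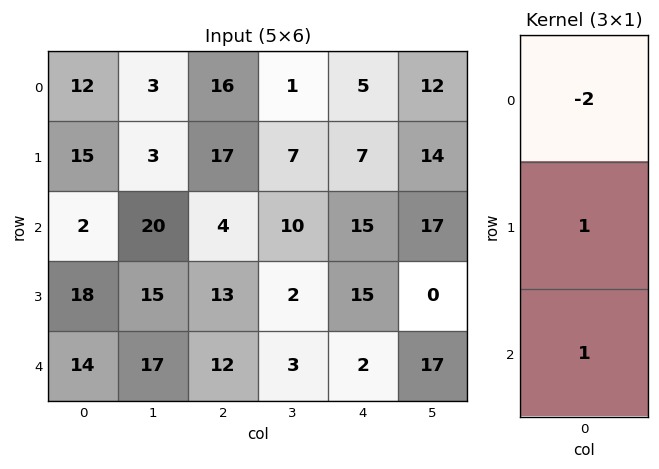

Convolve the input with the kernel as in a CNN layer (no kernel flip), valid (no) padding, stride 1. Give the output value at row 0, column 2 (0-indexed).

The receptive field on the input at this output position is [16 / 17 / 4]. Elementwise product with the kernel and sum: 16·-2 + 17·1 + 4·1.

-11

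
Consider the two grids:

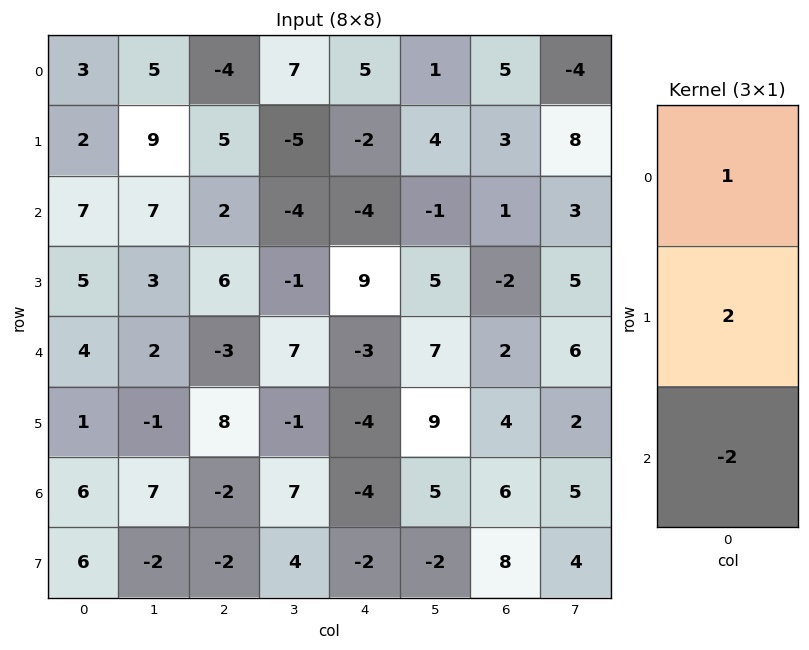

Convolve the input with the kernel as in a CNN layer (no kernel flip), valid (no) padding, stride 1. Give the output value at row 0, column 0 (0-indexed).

The receptive field on the input at this output position is [3 / 2 / 7]. Elementwise product with the kernel and sum: 3·1 + 2·2 + 7·-2.

-7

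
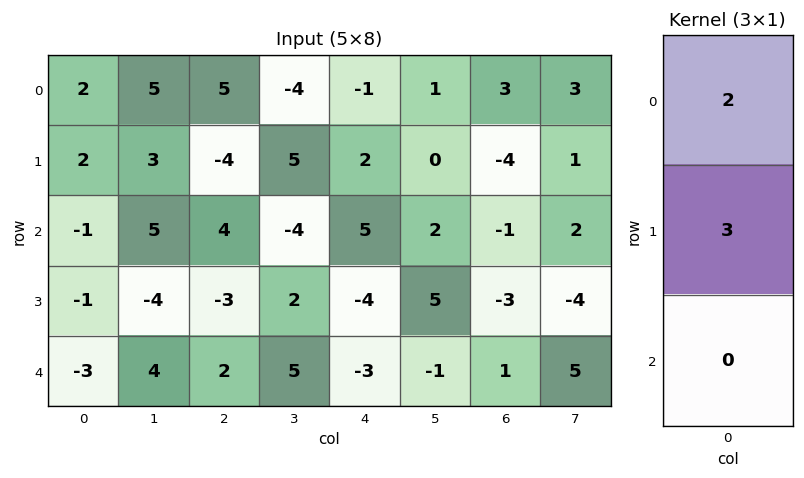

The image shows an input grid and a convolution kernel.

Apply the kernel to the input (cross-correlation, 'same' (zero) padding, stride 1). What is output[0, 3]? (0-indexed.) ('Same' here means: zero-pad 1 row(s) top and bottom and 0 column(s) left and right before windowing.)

-12

The receptive field on the zero-padded input at this output position is [0 / -4 / 5]. Elementwise product with the kernel and sum: 0·2 + -4·3.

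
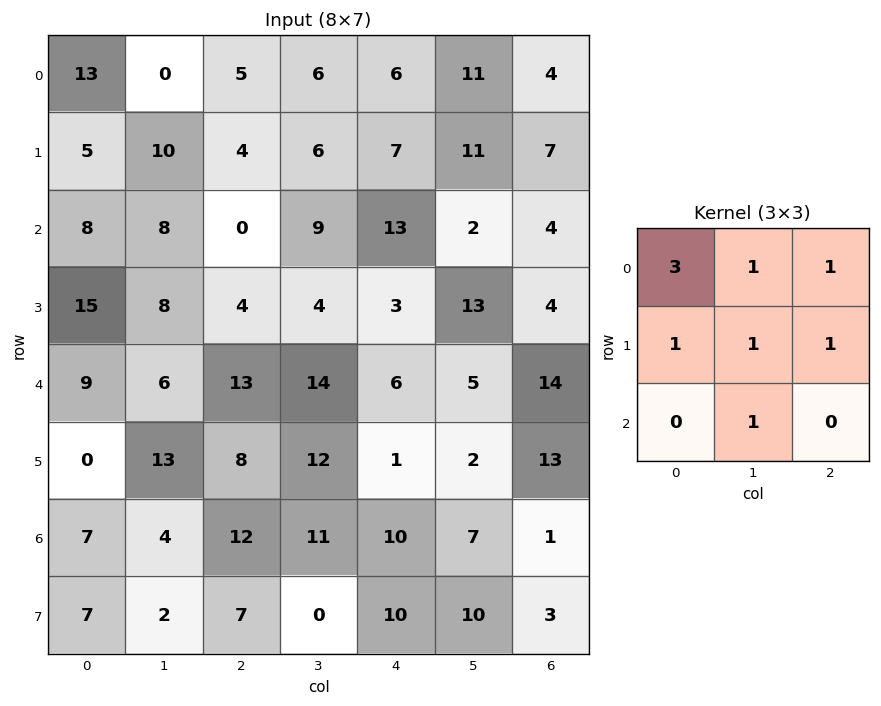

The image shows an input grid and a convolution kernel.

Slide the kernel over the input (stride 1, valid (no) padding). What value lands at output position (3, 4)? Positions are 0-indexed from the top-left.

The receptive field on the input at this output position is [3 13 4 / 6 5 14 / 1 2 13]. Elementwise product with the kernel and sum: 3·3 + 13·1 + 4·1 + 6·1 + 5·1 + 14·1 + 2·1.

53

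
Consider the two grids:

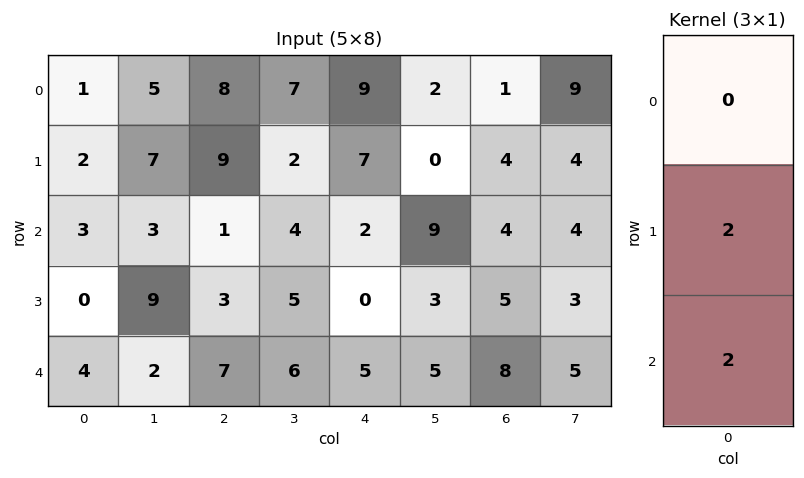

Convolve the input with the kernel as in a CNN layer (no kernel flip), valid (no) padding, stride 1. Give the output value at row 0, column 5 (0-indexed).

The receptive field on the input at this output position is [2 / 0 / 9]. Elementwise product with the kernel and sum: 0·2 + 9·2.

18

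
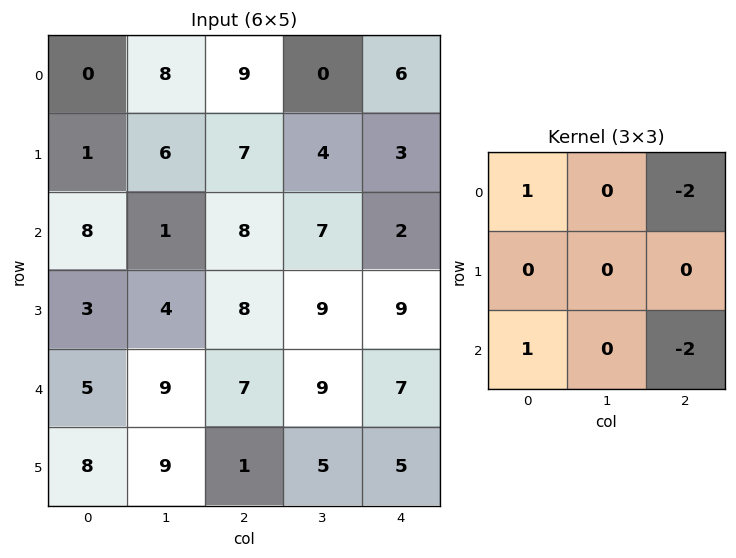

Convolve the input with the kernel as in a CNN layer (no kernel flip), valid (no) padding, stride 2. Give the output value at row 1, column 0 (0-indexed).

The receptive field on the input at this output position is [8 1 8 / 3 4 8 / 5 9 7]. Elementwise product with the kernel and sum: 8·1 + 8·-2 + 5·1 + 7·-2.

-17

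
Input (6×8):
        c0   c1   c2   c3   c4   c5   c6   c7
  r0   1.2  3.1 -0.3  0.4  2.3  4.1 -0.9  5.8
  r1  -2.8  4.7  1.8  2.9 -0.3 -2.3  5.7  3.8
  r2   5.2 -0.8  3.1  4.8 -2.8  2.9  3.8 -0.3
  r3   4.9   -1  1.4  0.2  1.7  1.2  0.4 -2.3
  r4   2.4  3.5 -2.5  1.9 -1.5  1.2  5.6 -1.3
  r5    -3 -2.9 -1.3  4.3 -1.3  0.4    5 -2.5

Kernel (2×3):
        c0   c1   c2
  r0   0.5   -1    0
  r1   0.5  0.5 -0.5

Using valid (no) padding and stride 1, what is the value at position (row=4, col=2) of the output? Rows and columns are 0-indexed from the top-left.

The receptive field on the input at this output position is [-2.5 1.9 -1.5 / -1.3 4.3 -1.3]. Elementwise product with the kernel and sum: -2.5·0.5 + 1.9·-1 + -1.3·0.5 + 4.3·0.5 + -1.3·-0.5.

-1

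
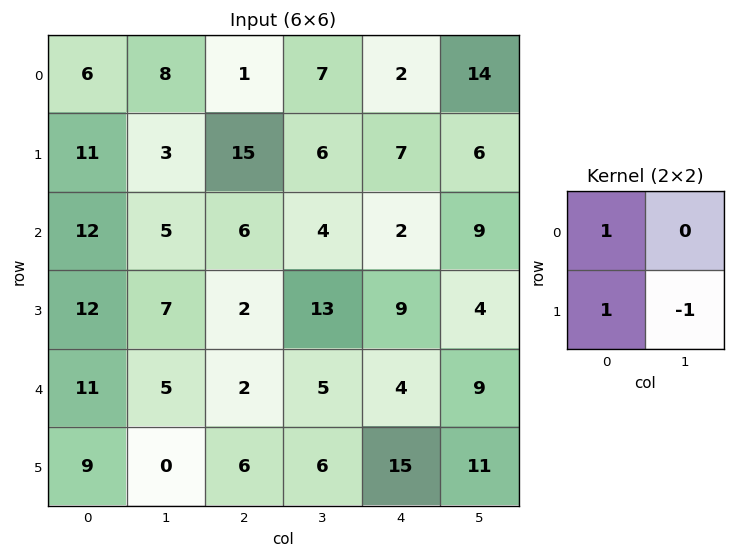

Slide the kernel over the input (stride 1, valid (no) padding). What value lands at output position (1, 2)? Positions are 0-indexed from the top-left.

The receptive field on the input at this output position is [15 6 / 6 4]. Elementwise product with the kernel and sum: 15·1 + 6·1 + 4·-1.

17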